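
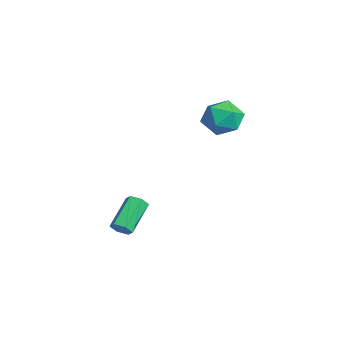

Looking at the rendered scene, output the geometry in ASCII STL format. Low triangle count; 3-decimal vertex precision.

solid 
facet normal -0.357 0.897 -0.262
outer loop
vertex -3.309 3.301 2.239
vertex -4.111 3.253 3.17
vertex -2.998 3.747 3.342
endloop
endfacet
facet normal 0.332 0.838 -0.433
outer loop
vertex -3.309 3.301 2.239
vertex -2.998 3.747 3.342
vertex -2.186 3.09 2.693
endloop
endfacet
facet normal 0.405 0.279 -0.871
outer loop
vertex -3.309 3.301 2.239
vertex -2.186 3.09 2.693
vertex -2.797 2.189 2.12
endloop
endfacet
facet normal -0.241 -0.007 -0.970
outer loop
vertex -3.309 3.301 2.239
vertex -2.797 2.189 2.12
vertex -3.987 2.29 2.415
endloop
endfacet
facet normal -0.712 0.374 -0.594
outer loop
vertex -3.309 3.301 2.239
vertex -3.987 2.29 2.415
vertex -4.111 3.253 3.17
endloop
endfacet
facet normal 0.697 0.698 0.165
outer loop
vertex -2.186 3.09 2.693
vertex -2.998 3.747 3.342
vertex -2.293 2.91 3.905
endloop
endfacet
facet normal -0.420 0.792 0.442
outer loop
vertex -2.998 3.747 3.342
vertex -4.111 3.253 3.17
vertex -3.483 3.011 4.2
endloop
endfacet
facet normal -0.994 -0.053 -0.096
outer loop
vertex -4.111 3.253 3.17
vertex -3.987 2.29 2.415
vertex -4.094 2.11 3.627
endloop
endfacet
facet normal -0.232 -0.670 -0.706
outer loop
vertex -3.987 2.29 2.415
vertex -2.797 2.189 2.12
vertex -3.282 1.453 2.978
endloop
endfacet
facet normal 0.813 -0.205 -0.544
outer loop
vertex -2.797 2.189 2.12
vertex -2.186 3.09 2.693
vertex -2.169 1.947 3.15
endloop
endfacet
facet normal 0.241 0.007 0.970
outer loop
vertex -2.971 1.899 4.081
vertex -2.293 2.91 3.905
vertex -3.483 3.011 4.2
endloop
endfacet
facet normal -0.405 -0.279 0.871
outer loop
vertex -2.971 1.899 4.081
vertex -3.483 3.011 4.2
vertex -4.094 2.11 3.627
endloop
endfacet
facet normal -0.332 -0.838 0.433
outer loop
vertex -2.971 1.899 4.081
vertex -4.094 2.11 3.627
vertex -3.282 1.453 2.978
endloop
endfacet
facet normal 0.357 -0.897 0.262
outer loop
vertex -2.971 1.899 4.081
vertex -3.282 1.453 2.978
vertex -2.169 1.947 3.15
endloop
endfacet
facet normal 0.712 -0.374 0.594
outer loop
vertex -2.971 1.899 4.081
vertex -2.169 1.947 3.15
vertex -2.293 2.91 3.905
endloop
endfacet
facet normal 0.232 0.670 0.706
outer loop
vertex -3.483 3.011 4.2
vertex -2.293 2.91 3.905
vertex -2.998 3.747 3.342
endloop
endfacet
facet normal -0.813 0.205 0.544
outer loop
vertex -4.094 2.11 3.627
vertex -3.483 3.011 4.2
vertex -4.111 3.253 3.17
endloop
endfacet
facet normal -0.697 -0.698 -0.165
outer loop
vertex -3.282 1.453 2.978
vertex -4.094 2.11 3.627
vertex -3.987 2.29 2.415
endloop
endfacet
facet normal 0.420 -0.792 -0.442
outer loop
vertex -2.169 1.947 3.15
vertex -3.282 1.453 2.978
vertex -2.797 2.189 2.12
endloop
endfacet
facet normal 0.994 0.053 0.096
outer loop
vertex -2.293 2.91 3.905
vertex -2.169 1.947 3.15
vertex -2.186 3.09 2.693
endloop
endfacet
facet normal 0.605 -0.569 -0.557
outer loop
vertex -2.12 -2.446 -3.966
vertex -2.519 -2.953 -3.881
vertex -2.606 -2.552 -4.385
endloop
endfacet
facet normal 0.276 0.806 -0.524
outer loop
vertex -2.12 -2.446 -3.966
vertex -2.606 -2.552 -4.385
vertex -3.403 -1.24 -2.784
endloop
endfacet
facet normal 0.276 0.806 -0.524
outer loop
vertex -3.403 -1.24 -2.784
vertex -2.606 -2.552 -4.385
vertex -3.889 -1.346 -3.203
endloop
endfacet
facet normal -0.605 0.568 0.558
outer loop
vertex -3.403 -1.24 -2.784
vertex -3.889 -1.346 -3.203
vertex -3.801 -1.747 -2.699
endloop
endfacet
facet normal 0.605 -0.569 -0.557
outer loop
vertex -2.606 -2.552 -4.385
vertex -2.519 -2.953 -3.881
vertex -3.004 -3.059 -4.3
endloop
endfacet
facet normal -0.509 0.262 -0.820
outer loop
vertex -2.606 -2.552 -4.385
vertex -3.004 -3.059 -4.3
vertex -3.889 -1.346 -3.203
endloop
endfacet
facet normal -0.508 0.263 -0.820
outer loop
vertex -3.889 -1.346 -3.203
vertex -3.004 -3.059 -4.3
vertex -4.287 -1.853 -3.119
endloop
endfacet
facet normal -0.606 0.568 0.558
outer loop
vertex -3.889 -1.346 -3.203
vertex -4.287 -1.853 -3.119
vertex -3.801 -1.747 -2.699
endloop
endfacet
facet normal 0.605 -0.569 -0.557
outer loop
vertex -3.004 -3.059 -4.3
vertex -2.519 -2.953 -3.881
vertex -2.917 -3.46 -3.796
endloop
endfacet
facet normal -0.785 -0.544 -0.297
outer loop
vertex -3.004 -3.059 -4.3
vertex -2.917 -3.46 -3.796
vertex -4.287 -1.853 -3.119
endloop
endfacet
facet normal -0.785 -0.544 -0.297
outer loop
vertex -4.287 -1.853 -3.119
vertex -2.917 -3.46 -3.796
vertex -4.2 -2.254 -2.614
endloop
endfacet
facet normal -0.605 0.569 0.556
outer loop
vertex -4.287 -1.853 -3.119
vertex -4.2 -2.254 -2.614
vertex -3.801 -1.747 -2.699
endloop
endfacet
facet normal 0.605 -0.568 -0.558
outer loop
vertex -2.917 -3.46 -3.796
vertex -2.519 -2.953 -3.881
vertex -2.431 -3.354 -3.377
endloop
endfacet
facet normal -0.276 -0.806 0.524
outer loop
vertex -2.917 -3.46 -3.796
vertex -2.431 -3.354 -3.377
vertex -4.2 -2.254 -2.614
endloop
endfacet
facet normal -0.276 -0.806 0.524
outer loop
vertex -4.2 -2.254 -2.614
vertex -2.431 -3.354 -3.377
vertex -3.714 -2.148 -2.195
endloop
endfacet
facet normal -0.605 0.569 0.557
outer loop
vertex -4.2 -2.254 -2.614
vertex -3.714 -2.148 -2.195
vertex -3.801 -1.747 -2.699
endloop
endfacet
facet normal 0.606 -0.568 -0.558
outer loop
vertex -2.431 -3.354 -3.377
vertex -2.519 -2.953 -3.881
vertex -2.033 -2.847 -3.461
endloop
endfacet
facet normal 0.508 -0.263 0.820
outer loop
vertex -2.431 -3.354 -3.377
vertex -2.033 -2.847 -3.461
vertex -3.714 -2.148 -2.195
endloop
endfacet
facet normal 0.509 -0.262 0.820
outer loop
vertex -3.714 -2.148 -2.195
vertex -2.033 -2.847 -3.461
vertex -3.316 -1.641 -2.28
endloop
endfacet
facet normal -0.605 0.569 0.557
outer loop
vertex -3.714 -2.148 -2.195
vertex -3.316 -1.641 -2.28
vertex -3.801 -1.747 -2.699
endloop
endfacet
facet normal 0.605 -0.569 -0.556
outer loop
vertex -2.033 -2.847 -3.461
vertex -2.519 -2.953 -3.881
vertex -2.12 -2.446 -3.966
endloop
endfacet
facet normal 0.785 0.544 0.297
outer loop
vertex -2.033 -2.847 -3.461
vertex -2.12 -2.446 -3.966
vertex -3.316 -1.641 -2.28
endloop
endfacet
facet normal 0.785 0.544 0.297
outer loop
vertex -3.316 -1.641 -2.28
vertex -2.12 -2.446 -3.966
vertex -3.403 -1.24 -2.784
endloop
endfacet
facet normal -0.605 0.569 0.557
outer loop
vertex -3.316 -1.641 -2.28
vertex -3.403 -1.24 -2.784
vertex -3.801 -1.747 -2.699
endloop
endfacet

endsolid


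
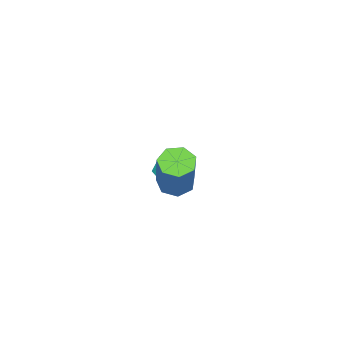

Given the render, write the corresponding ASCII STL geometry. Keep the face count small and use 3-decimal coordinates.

solid 
facet normal -0.296 -0.542 -0.786
outer loop
vertex -3.544 0.072 -4.847
vertex -4.206 -0.025 -4.531
vertex -4.089 0.555 -4.975
endloop
endfacet
facet normal 0.671 0.676 -0.306
outer loop
vertex -3.544 0.072 -4.847
vertex -4.089 0.555 -4.975
vertex -3.654 0.985 -3.069
endloop
endfacet
facet normal -0.297 -0.542 -0.786
outer loop
vertex -4.089 0.555 -4.975
vertex -4.206 -0.025 -4.531
vertex -4.751 0.459 -4.659
endloop
endfacet
facet normal -0.219 0.961 -0.167
outer loop
vertex -4.089 0.555 -4.975
vertex -4.751 0.459 -4.659
vertex -3.654 0.985 -3.069
endloop
endfacet
facet normal -0.297 -0.543 -0.786
outer loop
vertex -4.751 0.459 -4.659
vertex -4.206 -0.025 -4.531
vertex -4.868 -0.121 -4.214
endloop
endfacet
facet normal -0.794 0.463 0.395
outer loop
vertex -4.751 0.459 -4.659
vertex -4.868 -0.121 -4.214
vertex -3.654 0.985 -3.069
endloop
endfacet
facet normal -0.297 -0.543 -0.785
outer loop
vertex -4.868 -0.121 -4.214
vertex -4.206 -0.025 -4.531
vertex -4.322 -0.605 -4.086
endloop
endfacet
facet normal -0.477 -0.322 0.817
outer loop
vertex -4.868 -0.121 -4.214
vertex -4.322 -0.605 -4.086
vertex -3.654 0.985 -3.069
endloop
endfacet
facet normal -0.296 -0.543 -0.785
outer loop
vertex -4.322 -0.605 -4.086
vertex -4.206 -0.025 -4.531
vertex -3.66 -0.508 -4.403
endloop
endfacet
facet normal 0.414 -0.608 0.678
outer loop
vertex -4.322 -0.605 -4.086
vertex -3.66 -0.508 -4.403
vertex -3.654 0.985 -3.069
endloop
endfacet
facet normal -0.296 -0.543 -0.786
outer loop
vertex -3.66 -0.508 -4.403
vertex -4.206 -0.025 -4.531
vertex -3.544 0.072 -4.847
endloop
endfacet
facet normal 0.987 -0.108 0.117
outer loop
vertex -3.66 -0.508 -4.403
vertex -3.544 0.072 -4.847
vertex -3.654 0.985 -3.069
endloop
endfacet
facet normal -0.473 -0.305 -0.826
outer loop
vertex -0.755 2.215 -2.883
vertex -1.143 1.904 -2.546
vertex -1.182 2.473 -2.734
endloop
endfacet
facet normal 0.322 0.813 -0.485
outer loop
vertex -0.755 2.215 -2.883
vertex -1.182 2.473 -2.734
vertex 0.191 2.826 -1.231
endloop
endfacet
facet normal 0.322 0.813 -0.485
outer loop
vertex 0.191 2.826 -1.231
vertex -1.182 2.473 -2.734
vertex -0.236 3.084 -1.082
endloop
endfacet
facet normal 0.473 0.306 0.826
outer loop
vertex 0.191 2.826 -1.231
vertex -0.236 3.084 -1.082
vertex -0.197 2.516 -0.894
endloop
endfacet
facet normal -0.472 -0.306 -0.827
outer loop
vertex -1.182 2.473 -2.734
vertex -1.143 1.904 -2.546
vertex -1.58 2.303 -2.444
endloop
endfacet
facet normal -0.440 0.895 -0.079
outer loop
vertex -1.182 2.473 -2.734
vertex -1.58 2.303 -2.444
vertex -0.236 3.084 -1.082
endloop
endfacet
facet normal -0.440 0.894 -0.078
outer loop
vertex -0.236 3.084 -1.082
vertex -1.58 2.303 -2.444
vertex -0.633 2.914 -0.791
endloop
endfacet
facet normal 0.474 0.306 0.826
outer loop
vertex -0.236 3.084 -1.082
vertex -0.633 2.914 -0.791
vertex -0.197 2.516 -0.894
endloop
endfacet
facet normal -0.472 -0.306 -0.826
outer loop
vertex -1.58 2.303 -2.444
vertex -1.143 1.904 -2.546
vertex -1.648 1.833 -2.231
endloop
endfacet
facet normal -0.871 0.302 0.388
outer loop
vertex -1.58 2.303 -2.444
vertex -1.648 1.833 -2.231
vertex -0.633 2.914 -0.791
endloop
endfacet
facet normal -0.871 0.303 0.387
outer loop
vertex -0.633 2.914 -0.791
vertex -1.648 1.833 -2.231
vertex -0.702 2.444 -0.578
endloop
endfacet
facet normal 0.474 0.305 0.826
outer loop
vertex -0.633 2.914 -0.791
vertex -0.702 2.444 -0.578
vertex -0.197 2.516 -0.894
endloop
endfacet
facet normal -0.472 -0.307 -0.826
outer loop
vertex -1.648 1.833 -2.231
vertex -1.143 1.904 -2.546
vertex -1.336 1.417 -2.255
endloop
endfacet
facet normal -0.646 -0.517 0.561
outer loop
vertex -1.648 1.833 -2.231
vertex -1.336 1.417 -2.255
vertex -0.702 2.444 -0.578
endloop
endfacet
facet normal -0.646 -0.518 0.561
outer loop
vertex -0.702 2.444 -0.578
vertex -1.336 1.417 -2.255
vertex -0.39 2.028 -0.603
endloop
endfacet
facet normal 0.473 0.305 0.826
outer loop
vertex -0.702 2.444 -0.578
vertex -0.39 2.028 -0.603
vertex -0.197 2.516 -0.894
endloop
endfacet
facet normal -0.474 -0.306 -0.826
outer loop
vertex -1.336 1.417 -2.255
vertex -1.143 1.904 -2.546
vertex -0.879 1.368 -2.499
endloop
endfacet
facet normal 0.065 -0.948 0.313
outer loop
vertex -1.336 1.417 -2.255
vertex -0.879 1.368 -2.499
vertex -0.39 2.028 -0.603
endloop
endfacet
facet normal 0.065 -0.948 0.313
outer loop
vertex -0.39 2.028 -0.603
vertex -0.879 1.368 -2.499
vertex 0.067 1.979 -0.846
endloop
endfacet
facet normal 0.472 0.306 0.827
outer loop
vertex -0.39 2.028 -0.603
vertex 0.067 1.979 -0.846
vertex -0.197 2.516 -0.894
endloop
endfacet
facet normal -0.472 -0.305 -0.827
outer loop
vertex -0.879 1.368 -2.499
vertex -1.143 1.904 -2.546
vertex -0.62 1.723 -2.778
endloop
endfacet
facet normal 0.727 -0.665 -0.171
outer loop
vertex -0.879 1.368 -2.499
vertex -0.62 1.723 -2.778
vertex 0.067 1.979 -0.846
endloop
endfacet
facet normal 0.727 -0.665 -0.170
outer loop
vertex 0.067 1.979 -0.846
vertex -0.62 1.723 -2.778
vertex 0.326 2.334 -1.126
endloop
endfacet
facet normal 0.473 0.306 0.826
outer loop
vertex 0.067 1.979 -0.846
vertex 0.326 2.334 -1.126
vertex -0.197 2.516 -0.894
endloop
endfacet
facet normal -0.473 -0.306 -0.826
outer loop
vertex -0.62 1.723 -2.778
vertex -1.143 1.904 -2.546
vertex -0.755 2.215 -2.883
endloop
endfacet
facet normal 0.842 0.119 -0.526
outer loop
vertex -0.62 1.723 -2.778
vertex -0.755 2.215 -2.883
vertex 0.326 2.334 -1.126
endloop
endfacet
facet normal 0.842 0.119 -0.526
outer loop
vertex 0.326 2.334 -1.126
vertex -0.755 2.215 -2.883
vertex 0.191 2.826 -1.231
endloop
endfacet
facet normal 0.473 0.306 0.826
outer loop
vertex 0.326 2.334 -1.126
vertex 0.191 2.826 -1.231
vertex -0.197 2.516 -0.894
endloop
endfacet

endsolid


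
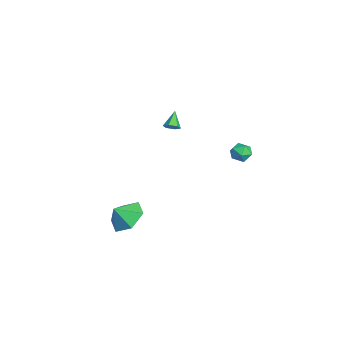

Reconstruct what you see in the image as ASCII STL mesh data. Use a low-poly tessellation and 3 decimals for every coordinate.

solid 
facet normal -0.352 0.430 0.831
outer loop
vertex 1.094 4.389 0.11
vertex 0.919 3.784 0.349
vertex 1.53 4.033 0.479
endloop
endfacet
facet normal 0.188 0.808 0.558
outer loop
vertex 1.094 4.389 0.11
vertex 1.53 4.033 0.479
vertex 1.742 4.362 -0.069
endloop
endfacet
facet normal 0.011 0.994 -0.109
outer loop
vertex 1.094 4.389 0.11
vertex 1.742 4.362 -0.069
vertex 1.261 4.316 -0.537
endloop
endfacet
facet normal -0.638 0.729 -0.247
outer loop
vertex 1.094 4.389 0.11
vertex 1.261 4.316 -0.537
vertex 0.753 3.959 -0.279
endloop
endfacet
facet normal -0.862 0.381 0.334
outer loop
vertex 1.094 4.389 0.11
vertex 0.753 3.959 -0.279
vertex 0.919 3.784 0.349
endloop
endfacet
facet normal 0.760 0.384 0.524
outer loop
vertex 1.742 4.362 -0.069
vertex 1.53 4.033 0.479
vertex 1.967 3.741 0.059
endloop
endfacet
facet normal -0.112 -0.229 0.967
outer loop
vertex 1.53 4.033 0.479
vertex 0.919 3.784 0.349
vertex 1.459 3.384 0.317
endloop
endfacet
facet normal -0.938 -0.306 0.163
outer loop
vertex 0.919 3.784 0.349
vertex 0.753 3.959 -0.279
vertex 0.978 3.338 -0.151
endloop
endfacet
facet normal -0.575 0.257 -0.777
outer loop
vertex 0.753 3.959 -0.279
vertex 1.261 4.316 -0.537
vertex 1.19 3.667 -0.699
endloop
endfacet
facet normal 0.474 0.684 -0.554
outer loop
vertex 1.261 4.316 -0.537
vertex 1.742 4.362 -0.069
vertex 1.801 3.916 -0.569
endloop
endfacet
facet normal 0.638 -0.729 0.247
outer loop
vertex 1.626 3.311 -0.33
vertex 1.967 3.741 0.059
vertex 1.459 3.384 0.317
endloop
endfacet
facet normal -0.011 -0.994 0.109
outer loop
vertex 1.626 3.311 -0.33
vertex 1.459 3.384 0.317
vertex 0.978 3.338 -0.151
endloop
endfacet
facet normal -0.188 -0.808 -0.558
outer loop
vertex 1.626 3.311 -0.33
vertex 0.978 3.338 -0.151
vertex 1.19 3.667 -0.699
endloop
endfacet
facet normal 0.352 -0.430 -0.831
outer loop
vertex 1.626 3.311 -0.33
vertex 1.19 3.667 -0.699
vertex 1.801 3.916 -0.569
endloop
endfacet
facet normal 0.862 -0.381 -0.334
outer loop
vertex 1.626 3.311 -0.33
vertex 1.801 3.916 -0.569
vertex 1.967 3.741 0.059
endloop
endfacet
facet normal 0.575 -0.257 0.777
outer loop
vertex 1.459 3.384 0.317
vertex 1.967 3.741 0.059
vertex 1.53 4.033 0.479
endloop
endfacet
facet normal -0.474 -0.684 0.554
outer loop
vertex 0.978 3.338 -0.151
vertex 1.459 3.384 0.317
vertex 0.919 3.784 0.349
endloop
endfacet
facet normal -0.760 -0.384 -0.524
outer loop
vertex 1.19 3.667 -0.699
vertex 0.978 3.338 -0.151
vertex 0.753 3.959 -0.279
endloop
endfacet
facet normal 0.112 0.229 -0.967
outer loop
vertex 1.801 3.916 -0.569
vertex 1.19 3.667 -0.699
vertex 1.261 4.316 -0.537
endloop
endfacet
facet normal 0.938 0.306 -0.163
outer loop
vertex 1.967 3.741 0.059
vertex 1.801 3.916 -0.569
vertex 1.742 4.362 -0.069
endloop
endfacet
facet normal 0.675 -0.260 -0.690
outer loop
vertex -3.024 0.693 -0.353
vertex -3.302 0.911 -0.707
vertex -2.953 1.175 -0.465
endloop
endfacet
facet normal 0.440 0.141 0.887
outer loop
vertex -3.024 0.693 -0.353
vertex -2.953 1.175 -0.465
vertex -4.078 1.209 0.087
endloop
endfacet
facet normal 0.675 -0.260 -0.690
outer loop
vertex -2.953 1.175 -0.465
vertex -3.302 0.911 -0.707
vertex -3.231 1.393 -0.819
endloop
endfacet
facet normal 0.215 0.898 0.384
outer loop
vertex -2.953 1.175 -0.465
vertex -3.231 1.393 -0.819
vertex -4.078 1.209 0.087
endloop
endfacet
facet normal 0.675 -0.260 -0.690
outer loop
vertex -3.231 1.393 -0.819
vertex -3.302 0.911 -0.707
vertex -3.58 1.129 -1.061
endloop
endfacet
facet normal -0.462 0.848 -0.259
outer loop
vertex -3.231 1.393 -0.819
vertex -3.58 1.129 -1.061
vertex -4.078 1.209 0.087
endloop
endfacet
facet normal 0.675 -0.260 -0.690
outer loop
vertex -3.58 1.129 -1.061
vertex -3.302 0.911 -0.707
vertex -3.651 0.647 -0.949
endloop
endfacet
facet normal -0.916 0.042 -0.400
outer loop
vertex -3.58 1.129 -1.061
vertex -3.651 0.647 -0.949
vertex -4.078 1.209 0.087
endloop
endfacet
facet normal 0.675 -0.260 -0.690
outer loop
vertex -3.651 0.647 -0.949
vertex -3.302 0.911 -0.707
vertex -3.373 0.429 -0.595
endloop
endfacet
facet normal -0.692 -0.715 0.103
outer loop
vertex -3.651 0.647 -0.949
vertex -3.373 0.429 -0.595
vertex -4.078 1.209 0.087
endloop
endfacet
facet normal 0.675 -0.260 -0.690
outer loop
vertex -3.373 0.429 -0.595
vertex -3.302 0.911 -0.707
vertex -3.024 0.693 -0.353
endloop
endfacet
facet normal -0.014 -0.665 0.746
outer loop
vertex -3.373 0.429 -0.595
vertex -3.024 0.693 -0.353
vertex -4.078 1.209 0.087
endloop
endfacet
facet normal -0.132 0.659 -0.741
outer loop
vertex 4.239 -3.164 -3.565
vertex 3.699 -2.498 -2.876
vertex 4.789 -2.406 -2.989
endloop
endfacet
facet normal 0.727 -0.663 0.178
outer loop
vertex 4.239 -3.164 -3.565
vertex 4.789 -2.406 -2.989
vertex 3.841 -3.202 -2.084
endloop
endfacet
facet normal -0.132 0.658 -0.741
outer loop
vertex 4.789 -2.406 -2.989
vertex 3.699 -2.498 -2.876
vertex 4.25 -1.739 -2.3
endloop
endfacet
facet normal 0.731 -0.105 0.674
outer loop
vertex 4.789 -2.406 -2.989
vertex 4.25 -1.739 -2.3
vertex 3.841 -3.202 -2.084
endloop
endfacet
facet normal -0.132 0.658 -0.741
outer loop
vertex 4.25 -1.739 -2.3
vertex 3.699 -2.498 -2.876
vertex 3.159 -1.831 -2.187
endloop
endfacet
facet normal 0.092 0.120 0.988
outer loop
vertex 4.25 -1.739 -2.3
vertex 3.159 -1.831 -2.187
vertex 3.841 -3.202 -2.084
endloop
endfacet
facet normal -0.132 0.658 -0.741
outer loop
vertex 3.159 -1.831 -2.187
vertex 3.699 -2.498 -2.876
vertex 2.609 -2.59 -2.763
endloop
endfacet
facet normal -0.551 -0.213 0.807
outer loop
vertex 3.159 -1.831 -2.187
vertex 2.609 -2.59 -2.763
vertex 3.841 -3.202 -2.084
endloop
endfacet
facet normal -0.132 0.659 -0.741
outer loop
vertex 2.609 -2.59 -2.763
vertex 3.699 -2.498 -2.876
vertex 3.149 -3.256 -3.452
endloop
endfacet
facet normal -0.555 -0.772 0.311
outer loop
vertex 2.609 -2.59 -2.763
vertex 3.149 -3.256 -3.452
vertex 3.841 -3.202 -2.084
endloop
endfacet
facet normal -0.132 0.659 -0.741
outer loop
vertex 3.149 -3.256 -3.452
vertex 3.699 -2.498 -2.876
vertex 4.239 -3.164 -3.565
endloop
endfacet
facet normal 0.084 -0.996 -0.003
outer loop
vertex 3.149 -3.256 -3.452
vertex 4.239 -3.164 -3.565
vertex 3.841 -3.202 -2.084
endloop
endfacet

endsolid


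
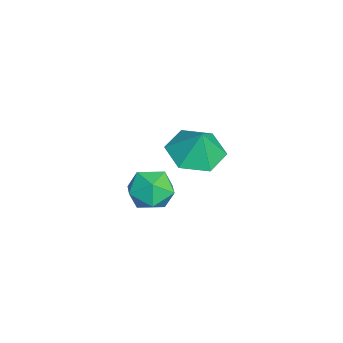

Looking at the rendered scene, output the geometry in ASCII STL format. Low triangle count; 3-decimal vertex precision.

solid 
facet normal 0.314 0.612 0.725
outer loop
vertex -0.653 -0.121 -0.113
vertex -1.276 -0.39 0.384
vertex -0.531 -0.782 0.392
endloop
endfacet
facet normal 0.860 0.400 0.316
outer loop
vertex -0.653 -0.121 -0.113
vertex -0.531 -0.782 0.392
vertex -0.236 -0.794 -0.395
endloop
endfacet
facet normal 0.721 0.595 -0.355
outer loop
vertex -0.653 -0.121 -0.113
vertex -0.236 -0.794 -0.395
vertex -0.797 -0.41 -0.89
endloop
endfacet
facet normal 0.090 0.928 -0.362
outer loop
vertex -0.653 -0.121 -0.113
vertex -0.797 -0.41 -0.89
vertex -1.44 -0.16 -0.408
endloop
endfacet
facet normal -0.161 0.938 0.306
outer loop
vertex -0.653 -0.121 -0.113
vertex -1.44 -0.16 -0.408
vertex -1.276 -0.39 0.384
endloop
endfacet
facet normal 0.888 -0.312 0.338
outer loop
vertex -0.236 -0.794 -0.395
vertex -0.531 -0.782 0.392
vertex -0.6 -1.48 -0.072
endloop
endfacet
facet normal 0.006 0.031 0.999
outer loop
vertex -0.531 -0.782 0.392
vertex -1.276 -0.39 0.384
vertex -1.243 -1.23 0.41
endloop
endfacet
facet normal -0.766 0.557 0.320
outer loop
vertex -1.276 -0.39 0.384
vertex -1.44 -0.16 -0.408
vertex -1.804 -0.846 -0.085
endloop
endfacet
facet normal -0.360 0.541 -0.760
outer loop
vertex -1.44 -0.16 -0.408
vertex -0.797 -0.41 -0.89
vertex -1.509 -0.858 -0.872
endloop
endfacet
facet normal 0.663 0.003 -0.749
outer loop
vertex -0.797 -0.41 -0.89
vertex -0.236 -0.794 -0.395
vertex -0.764 -1.25 -0.864
endloop
endfacet
facet normal -0.090 -0.928 0.362
outer loop
vertex -1.387 -1.519 -0.367
vertex -0.6 -1.48 -0.072
vertex -1.243 -1.23 0.41
endloop
endfacet
facet normal -0.721 -0.595 0.355
outer loop
vertex -1.387 -1.519 -0.367
vertex -1.243 -1.23 0.41
vertex -1.804 -0.846 -0.085
endloop
endfacet
facet normal -0.860 -0.400 -0.316
outer loop
vertex -1.387 -1.519 -0.367
vertex -1.804 -0.846 -0.085
vertex -1.509 -0.858 -0.872
endloop
endfacet
facet normal -0.314 -0.612 -0.725
outer loop
vertex -1.387 -1.519 -0.367
vertex -1.509 -0.858 -0.872
vertex -0.764 -1.25 -0.864
endloop
endfacet
facet normal 0.161 -0.938 -0.306
outer loop
vertex -1.387 -1.519 -0.367
vertex -0.764 -1.25 -0.864
vertex -0.6 -1.48 -0.072
endloop
endfacet
facet normal 0.360 -0.541 0.760
outer loop
vertex -1.243 -1.23 0.41
vertex -0.6 -1.48 -0.072
vertex -0.531 -0.782 0.392
endloop
endfacet
facet normal -0.663 -0.003 0.749
outer loop
vertex -1.804 -0.846 -0.085
vertex -1.243 -1.23 0.41
vertex -1.276 -0.39 0.384
endloop
endfacet
facet normal -0.888 0.312 -0.338
outer loop
vertex -1.509 -0.858 -0.872
vertex -1.804 -0.846 -0.085
vertex -1.44 -0.16 -0.408
endloop
endfacet
facet normal -0.006 -0.031 -0.999
outer loop
vertex -0.764 -1.25 -0.864
vertex -1.509 -0.858 -0.872
vertex -0.797 -0.41 -0.89
endloop
endfacet
facet normal 0.766 -0.557 -0.320
outer loop
vertex -0.6 -1.48 -0.072
vertex -0.764 -1.25 -0.864
vertex -0.236 -0.794 -0.395
endloop
endfacet
facet normal -0.316 -0.152 -0.937
outer loop
vertex 1.669 0.814 2.739
vertex 0.907 0.432 3.058
vertex 0.936 1.329 2.903
endloop
endfacet
facet normal 0.591 0.736 0.330
outer loop
vertex 1.669 0.814 2.739
vertex 0.936 1.329 2.903
vertex 1.233 0.588 4.022
endloop
endfacet
facet normal -0.316 -0.152 -0.936
outer loop
vertex 0.936 1.329 2.903
vertex 0.907 0.432 3.058
vertex 0.175 0.946 3.222
endloop
endfacet
facet normal -0.163 0.802 0.574
outer loop
vertex 0.936 1.329 2.903
vertex 0.175 0.946 3.222
vertex 1.233 0.588 4.022
endloop
endfacet
facet normal -0.316 -0.151 -0.937
outer loop
vertex 0.175 0.946 3.222
vertex 0.907 0.432 3.058
vertex 0.145 0.05 3.377
endloop
endfacet
facet normal -0.561 0.159 0.813
outer loop
vertex 0.175 0.946 3.222
vertex 0.145 0.05 3.377
vertex 1.233 0.588 4.022
endloop
endfacet
facet normal -0.317 -0.151 -0.937
outer loop
vertex 0.145 0.05 3.377
vertex 0.907 0.432 3.058
vertex 0.878 -0.464 3.212
endloop
endfacet
facet normal -0.206 -0.553 0.808
outer loop
vertex 0.145 0.05 3.377
vertex 0.878 -0.464 3.212
vertex 1.233 0.588 4.022
endloop
endfacet
facet normal -0.317 -0.151 -0.937
outer loop
vertex 0.878 -0.464 3.212
vertex 0.907 0.432 3.058
vertex 1.64 -0.082 2.893
endloop
endfacet
facet normal 0.546 -0.619 0.564
outer loop
vertex 0.878 -0.464 3.212
vertex 1.64 -0.082 2.893
vertex 1.233 0.588 4.022
endloop
endfacet
facet normal -0.317 -0.151 -0.937
outer loop
vertex 1.64 -0.082 2.893
vertex 0.907 0.432 3.058
vertex 1.669 0.814 2.739
endloop
endfacet
facet normal 0.945 0.025 0.326
outer loop
vertex 1.64 -0.082 2.893
vertex 1.669 0.814 2.739
vertex 1.233 0.588 4.022
endloop
endfacet

endsolid


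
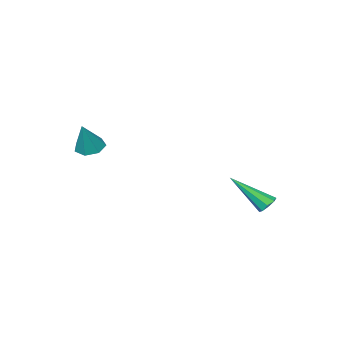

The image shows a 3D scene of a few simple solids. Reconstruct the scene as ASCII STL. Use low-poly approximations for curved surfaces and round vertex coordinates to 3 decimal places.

solid 
facet normal -0.410 -0.199 -0.890
outer loop
vertex 3.235 -1.902 1.376
vertex 2.716 -2.233 1.689
vertex 2.761 -1.565 1.519
endloop
endfacet
facet normal 0.574 0.818 -0.025
outer loop
vertex 3.235 -1.902 1.376
vertex 2.761 -1.565 1.519
vertex 3.344 -1.927 3.051
endloop
endfacet
facet normal -0.410 -0.199 -0.890
outer loop
vertex 2.761 -1.565 1.519
vertex 2.716 -2.233 1.689
vertex 2.253 -1.731 1.79
endloop
endfacet
facet normal -0.158 0.946 0.284
outer loop
vertex 2.761 -1.565 1.519
vertex 2.253 -1.731 1.79
vertex 3.344 -1.927 3.051
endloop
endfacet
facet normal -0.410 -0.199 -0.890
outer loop
vertex 2.253 -1.731 1.79
vertex 2.716 -2.233 1.689
vertex 2.094 -2.274 1.985
endloop
endfacet
facet normal -0.654 0.418 0.631
outer loop
vertex 2.253 -1.731 1.79
vertex 2.094 -2.274 1.985
vertex 3.344 -1.927 3.051
endloop
endfacet
facet normal -0.410 -0.200 -0.890
outer loop
vertex 2.094 -2.274 1.985
vertex 2.716 -2.233 1.689
vertex 2.404 -2.786 1.957
endloop
endfacet
facet normal -0.542 -0.369 0.755
outer loop
vertex 2.094 -2.274 1.985
vertex 2.404 -2.786 1.957
vertex 3.344 -1.927 3.051
endloop
endfacet
facet normal -0.410 -0.200 -0.890
outer loop
vertex 2.404 -2.786 1.957
vertex 2.716 -2.233 1.689
vertex 2.948 -2.881 1.728
endloop
endfacet
facet normal 0.094 -0.821 0.564
outer loop
vertex 2.404 -2.786 1.957
vertex 2.948 -2.881 1.728
vertex 3.344 -1.927 3.051
endloop
endfacet
facet normal -0.410 -0.200 -0.890
outer loop
vertex 2.948 -2.881 1.728
vertex 2.716 -2.233 1.689
vertex 3.318 -2.488 1.469
endloop
endfacet
facet normal 0.776 -0.599 0.200
outer loop
vertex 2.948 -2.881 1.728
vertex 3.318 -2.488 1.469
vertex 3.344 -1.927 3.051
endloop
endfacet
facet normal -0.410 -0.199 -0.890
outer loop
vertex 3.318 -2.488 1.469
vertex 2.716 -2.233 1.689
vertex 3.235 -1.902 1.376
endloop
endfacet
facet normal 0.990 0.130 -0.062
outer loop
vertex 3.318 -2.488 1.469
vertex 3.235 -1.902 1.376
vertex 3.344 -1.927 3.051
endloop
endfacet
facet normal -0.474 0.573 -0.668
outer loop
vertex -2.863 2.643 -1.669
vertex -3.176 2.245 -1.788
vertex -3.191 2.634 -1.444
endloop
endfacet
facet normal 0.404 0.676 0.616
outer loop
vertex -2.863 2.643 -1.669
vertex -3.191 2.634 -1.444
vertex -2.144 0.995 -0.332
endloop
endfacet
facet normal -0.473 0.573 -0.669
outer loop
vertex -3.191 2.634 -1.444
vertex -3.176 2.245 -1.788
vertex -3.511 2.398 -1.42
endloop
endfacet
facet normal -0.251 0.429 0.868
outer loop
vertex -3.191 2.634 -1.444
vertex -3.511 2.398 -1.42
vertex -2.144 0.995 -0.332
endloop
endfacet
facet normal -0.472 0.574 -0.669
outer loop
vertex -3.511 2.398 -1.42
vertex -3.176 2.245 -1.788
vertex -3.634 2.072 -1.613
endloop
endfacet
facet normal -0.704 -0.146 0.695
outer loop
vertex -3.511 2.398 -1.42
vertex -3.634 2.072 -1.613
vertex -2.144 0.995 -0.332
endloop
endfacet
facet normal -0.472 0.574 -0.668
outer loop
vertex -3.634 2.072 -1.613
vertex -3.176 2.245 -1.788
vertex -3.489 1.848 -1.908
endloop
endfacet
facet normal -0.681 -0.704 0.200
outer loop
vertex -3.634 2.072 -1.613
vertex -3.489 1.848 -1.908
vertex -2.144 0.995 -0.332
endloop
endfacet
facet normal -0.472 0.575 -0.668
outer loop
vertex -3.489 1.848 -1.908
vertex -3.176 2.245 -1.788
vertex -3.161 1.856 -2.133
endloop
endfacet
facet normal -0.202 -0.923 -0.327
outer loop
vertex -3.489 1.848 -1.908
vertex -3.161 1.856 -2.133
vertex -2.144 0.995 -0.332
endloop
endfacet
facet normal -0.474 0.574 -0.668
outer loop
vertex -3.161 1.856 -2.133
vertex -3.176 2.245 -1.788
vertex -2.842 2.093 -2.156
endloop
endfacet
facet normal 0.458 -0.673 -0.581
outer loop
vertex -3.161 1.856 -2.133
vertex -2.842 2.093 -2.156
vertex -2.144 0.995 -0.332
endloop
endfacet
facet normal -0.475 0.573 -0.668
outer loop
vertex -2.842 2.093 -2.156
vertex -3.176 2.245 -1.788
vertex -2.719 2.419 -1.964
endloop
endfacet
facet normal 0.907 -0.102 -0.408
outer loop
vertex -2.842 2.093 -2.156
vertex -2.719 2.419 -1.964
vertex -2.144 0.995 -0.332
endloop
endfacet
facet normal -0.475 0.573 -0.667
outer loop
vertex -2.719 2.419 -1.964
vertex -3.176 2.245 -1.788
vertex -2.863 2.643 -1.669
endloop
endfacet
facet normal 0.886 0.456 0.086
outer loop
vertex -2.719 2.419 -1.964
vertex -2.863 2.643 -1.669
vertex -2.144 0.995 -0.332
endloop
endfacet

endsolid


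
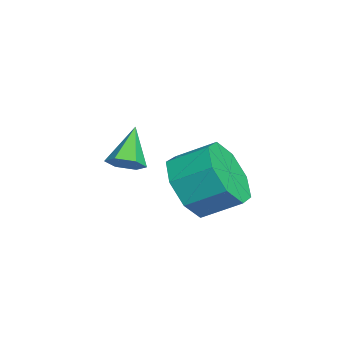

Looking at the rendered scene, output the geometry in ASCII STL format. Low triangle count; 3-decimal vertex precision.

solid 
facet normal 0.639 -0.195 -0.744
outer loop
vertex -2.8 0.209 -2.057
vertex -3.138 0.489 -2.421
vertex -2.727 0.768 -2.141
endloop
endfacet
facet normal 0.491 0.066 0.869
outer loop
vertex -2.8 0.209 -2.057
vertex -2.727 0.768 -2.141
vertex -4.002 0.751 -1.419
endloop
endfacet
facet normal 0.639 -0.195 -0.744
outer loop
vertex -2.727 0.768 -2.141
vertex -3.138 0.489 -2.421
vertex -3.065 1.048 -2.505
endloop
endfacet
facet normal 0.239 0.864 0.443
outer loop
vertex -2.727 0.768 -2.141
vertex -3.065 1.048 -2.505
vertex -4.002 0.751 -1.419
endloop
endfacet
facet normal 0.641 -0.195 -0.742
outer loop
vertex -3.065 1.048 -2.505
vertex -3.138 0.489 -2.421
vertex -3.475 0.769 -2.786
endloop
endfacet
facet normal -0.472 0.865 -0.170
outer loop
vertex -3.065 1.048 -2.505
vertex -3.475 0.769 -2.786
vertex -4.002 0.751 -1.419
endloop
endfacet
facet normal 0.641 -0.195 -0.742
outer loop
vertex -3.475 0.769 -2.786
vertex -3.138 0.489 -2.421
vertex -3.548 0.21 -2.702
endloop
endfacet
facet normal -0.931 0.068 -0.358
outer loop
vertex -3.475 0.769 -2.786
vertex -3.548 0.21 -2.702
vertex -4.002 0.751 -1.419
endloop
endfacet
facet normal 0.641 -0.193 -0.743
outer loop
vertex -3.548 0.21 -2.702
vertex -3.138 0.489 -2.421
vertex -3.21 -0.07 -2.338
endloop
endfacet
facet normal -0.679 -0.731 0.068
outer loop
vertex -3.548 0.21 -2.702
vertex -3.21 -0.07 -2.338
vertex -4.002 0.751 -1.419
endloop
endfacet
facet normal 0.641 -0.193 -0.743
outer loop
vertex -3.21 -0.07 -2.338
vertex -3.138 0.489 -2.421
vertex -2.8 0.209 -2.057
endloop
endfacet
facet normal 0.031 -0.732 0.681
outer loop
vertex -3.21 -0.07 -2.338
vertex -2.8 0.209 -2.057
vertex -4.002 0.751 -1.419
endloop
endfacet
facet normal -0.172 -0.853 -0.494
outer loop
vertex -0.293 2.371 -3.011
vertex -0.984 2.07 -2.251
vertex -1.059 2.616 -3.168
endloop
endfacet
facet normal 0.311 0.429 -0.848
outer loop
vertex -0.293 2.371 -3.011
vertex -1.059 2.616 -3.168
vertex -0.085 3.411 -2.408
endloop
endfacet
facet normal 0.312 0.428 -0.848
outer loop
vertex -0.085 3.411 -2.408
vertex -1.059 2.616 -3.168
vertex -0.85 3.656 -2.566
endloop
endfacet
facet normal 0.171 0.853 0.494
outer loop
vertex -0.085 3.411 -2.408
vertex -0.85 3.656 -2.566
vertex -0.776 3.11 -1.649
endloop
endfacet
facet normal -0.171 -0.853 -0.494
outer loop
vertex -1.059 2.616 -3.168
vertex -0.984 2.07 -2.251
vertex -1.78 2.541 -2.789
endloop
endfacet
facet normal -0.440 0.514 -0.736
outer loop
vertex -1.059 2.616 -3.168
vertex -1.78 2.541 -2.789
vertex -0.85 3.656 -2.566
endloop
endfacet
facet normal -0.441 0.515 -0.736
outer loop
vertex -0.85 3.656 -2.566
vertex -1.78 2.541 -2.789
vertex -1.572 3.581 -2.186
endloop
endfacet
facet normal 0.171 0.853 0.494
outer loop
vertex -0.85 3.656 -2.566
vertex -1.572 3.581 -2.186
vertex -0.776 3.11 -1.649
endloop
endfacet
facet normal -0.171 -0.853 -0.494
outer loop
vertex -1.78 2.541 -2.789
vertex -0.984 2.07 -2.251
vertex -2.036 2.19 -2.095
endloop
endfacet
facet normal -0.934 0.299 -0.193
outer loop
vertex -1.78 2.541 -2.789
vertex -2.036 2.19 -2.095
vertex -1.572 3.581 -2.186
endloop
endfacet
facet normal -0.935 0.299 -0.192
outer loop
vertex -1.572 3.581 -2.186
vertex -2.036 2.19 -2.095
vertex -1.827 3.23 -1.492
endloop
endfacet
facet normal 0.171 0.852 0.494
outer loop
vertex -1.572 3.581 -2.186
vertex -1.827 3.23 -1.492
vertex -0.776 3.11 -1.649
endloop
endfacet
facet normal -0.170 -0.853 -0.493
outer loop
vertex -2.036 2.19 -2.095
vertex -0.984 2.07 -2.251
vertex -1.675 1.769 -1.492
endloop
endfacet
facet normal -0.881 -0.092 0.464
outer loop
vertex -2.036 2.19 -2.095
vertex -1.675 1.769 -1.492
vertex -1.827 3.23 -1.492
endloop
endfacet
facet normal -0.882 -0.092 0.462
outer loop
vertex -1.827 3.23 -1.492
vertex -1.675 1.769 -1.492
vertex -1.467 2.809 -0.889
endloop
endfacet
facet normal 0.171 0.853 0.493
outer loop
vertex -1.827 3.23 -1.492
vertex -1.467 2.809 -0.889
vertex -0.776 3.11 -1.649
endloop
endfacet
facet normal -0.171 -0.853 -0.494
outer loop
vertex -1.675 1.769 -1.492
vertex -0.984 2.07 -2.251
vertex -0.91 1.524 -1.334
endloop
endfacet
facet normal -0.312 -0.429 0.848
outer loop
vertex -1.675 1.769 -1.492
vertex -0.91 1.524 -1.334
vertex -1.467 2.809 -0.889
endloop
endfacet
facet normal -0.311 -0.429 0.848
outer loop
vertex -1.467 2.809 -0.889
vertex -0.91 1.524 -1.334
vertex -0.701 2.564 -0.732
endloop
endfacet
facet normal 0.172 0.853 0.494
outer loop
vertex -1.467 2.809 -0.889
vertex -0.701 2.564 -0.732
vertex -0.776 3.11 -1.649
endloop
endfacet
facet normal -0.171 -0.853 -0.494
outer loop
vertex -0.91 1.524 -1.334
vertex -0.984 2.07 -2.251
vertex -0.188 1.599 -1.714
endloop
endfacet
facet normal 0.441 -0.514 0.736
outer loop
vertex -0.91 1.524 -1.334
vertex -0.188 1.599 -1.714
vertex -0.701 2.564 -0.732
endloop
endfacet
facet normal 0.440 -0.515 0.736
outer loop
vertex -0.701 2.564 -0.732
vertex -0.188 1.599 -1.714
vertex 0.02 2.639 -1.111
endloop
endfacet
facet normal 0.171 0.853 0.494
outer loop
vertex -0.701 2.564 -0.732
vertex 0.02 2.639 -1.111
vertex -0.776 3.11 -1.649
endloop
endfacet
facet normal -0.171 -0.852 -0.494
outer loop
vertex -0.188 1.599 -1.714
vertex -0.984 2.07 -2.251
vertex 0.067 1.95 -2.408
endloop
endfacet
facet normal 0.935 -0.299 0.192
outer loop
vertex -0.188 1.599 -1.714
vertex 0.067 1.95 -2.408
vertex 0.02 2.639 -1.111
endloop
endfacet
facet normal 0.934 -0.300 0.193
outer loop
vertex 0.02 2.639 -1.111
vertex 0.067 1.95 -2.408
vertex 0.276 2.99 -1.805
endloop
endfacet
facet normal 0.171 0.853 0.494
outer loop
vertex 0.02 2.639 -1.111
vertex 0.276 2.99 -1.805
vertex -0.776 3.11 -1.649
endloop
endfacet
facet normal -0.171 -0.853 -0.493
outer loop
vertex 0.067 1.95 -2.408
vertex -0.984 2.07 -2.251
vertex -0.293 2.371 -3.011
endloop
endfacet
facet normal 0.882 0.091 -0.463
outer loop
vertex 0.067 1.95 -2.408
vertex -0.293 2.371 -3.011
vertex 0.276 2.99 -1.805
endloop
endfacet
facet normal 0.881 0.092 -0.463
outer loop
vertex 0.276 2.99 -1.805
vertex -0.293 2.371 -3.011
vertex -0.085 3.411 -2.408
endloop
endfacet
facet normal 0.170 0.853 0.493
outer loop
vertex 0.276 2.99 -1.805
vertex -0.085 3.411 -2.408
vertex -0.776 3.11 -1.649
endloop
endfacet

endsolid


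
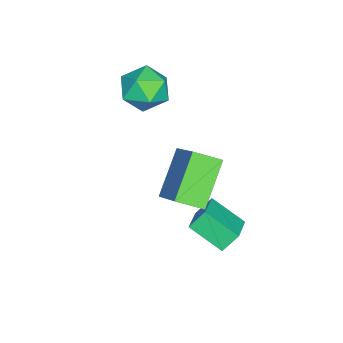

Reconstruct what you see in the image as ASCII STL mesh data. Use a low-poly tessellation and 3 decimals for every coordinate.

solid 
facet normal -0.046 0.204 0.978
outer loop
vertex -3.957 -1.005 2.556
vertex -4.456 -1.772 2.693
vertex -3.532 -1.805 2.743
endloop
endfacet
facet normal 0.557 0.458 0.693
outer loop
vertex -3.957 -1.005 2.556
vertex -3.532 -1.805 2.743
vertex -3.191 -1.24 2.095
endloop
endfacet
facet normal 0.381 0.909 0.169
outer loop
vertex -3.957 -1.005 2.556
vertex -3.191 -1.24 2.095
vertex -3.903 -0.858 1.644
endloop
endfacet
facet normal -0.331 0.934 0.131
outer loop
vertex -3.957 -1.005 2.556
vertex -3.903 -0.858 1.644
vertex -4.685 -1.187 2.014
endloop
endfacet
facet normal -0.594 0.499 0.631
outer loop
vertex -3.957 -1.005 2.556
vertex -4.685 -1.187 2.014
vertex -4.456 -1.772 2.693
endloop
endfacet
facet normal 0.911 -0.089 0.402
outer loop
vertex -3.191 -1.24 2.095
vertex -3.532 -1.805 2.743
vertex -3.215 -2.153 1.946
endloop
endfacet
facet normal -0.065 -0.500 0.863
outer loop
vertex -3.532 -1.805 2.743
vertex -4.456 -1.772 2.693
vertex -3.997 -2.482 2.316
endloop
endfacet
facet normal -0.953 -0.024 0.301
outer loop
vertex -4.456 -1.772 2.693
vertex -4.685 -1.187 2.014
vertex -4.709 -2.1 1.865
endloop
endfacet
facet normal -0.527 0.682 -0.507
outer loop
vertex -4.685 -1.187 2.014
vertex -3.903 -0.858 1.644
vertex -4.368 -1.535 1.217
endloop
endfacet
facet normal 0.626 0.641 -0.445
outer loop
vertex -3.903 -0.858 1.644
vertex -3.191 -1.24 2.095
vertex -3.444 -1.568 1.267
endloop
endfacet
facet normal 0.331 -0.934 -0.131
outer loop
vertex -3.943 -2.335 1.404
vertex -3.215 -2.153 1.946
vertex -3.997 -2.482 2.316
endloop
endfacet
facet normal -0.381 -0.909 -0.169
outer loop
vertex -3.943 -2.335 1.404
vertex -3.997 -2.482 2.316
vertex -4.709 -2.1 1.865
endloop
endfacet
facet normal -0.557 -0.458 -0.693
outer loop
vertex -3.943 -2.335 1.404
vertex -4.709 -2.1 1.865
vertex -4.368 -1.535 1.217
endloop
endfacet
facet normal 0.046 -0.204 -0.978
outer loop
vertex -3.943 -2.335 1.404
vertex -4.368 -1.535 1.217
vertex -3.444 -1.568 1.267
endloop
endfacet
facet normal 0.594 -0.499 -0.631
outer loop
vertex -3.943 -2.335 1.404
vertex -3.444 -1.568 1.267
vertex -3.215 -2.153 1.946
endloop
endfacet
facet normal 0.527 -0.682 0.507
outer loop
vertex -3.997 -2.482 2.316
vertex -3.215 -2.153 1.946
vertex -3.532 -1.805 2.743
endloop
endfacet
facet normal -0.626 -0.641 0.445
outer loop
vertex -4.709 -2.1 1.865
vertex -3.997 -2.482 2.316
vertex -4.456 -1.772 2.693
endloop
endfacet
facet normal -0.911 0.089 -0.402
outer loop
vertex -4.368 -1.535 1.217
vertex -4.709 -2.1 1.865
vertex -4.685 -1.187 2.014
endloop
endfacet
facet normal 0.065 0.500 -0.863
outer loop
vertex -3.444 -1.568 1.267
vertex -4.368 -1.535 1.217
vertex -3.903 -0.858 1.644
endloop
endfacet
facet normal 0.953 0.024 -0.301
outer loop
vertex -3.215 -2.153 1.946
vertex -3.444 -1.568 1.267
vertex -3.191 -1.24 2.095
endloop
endfacet
facet normal -0.763 0.070 0.642
outer loop
vertex -1.955 0.046 1.308
vertex -0.923 0.888 2.443
vertex -2.219 0.919 0.899
endloop
endfacet
facet normal -0.589 -0.482 -0.648
outer loop
vertex -0.837 0.792 -0.263
vertex -1.955 0.046 1.308
vertex -2.219 0.919 0.899
endloop
endfacet
facet normal -0.763 0.070 0.642
outer loop
vertex -2.219 0.919 0.899
vertex -0.923 0.888 2.443
vertex -1.187 1.762 2.034
endloop
endfacet
facet normal -0.264 0.874 -0.409
outer loop
vertex -1.187 1.762 2.034
vertex -0.837 0.792 -0.263
vertex -2.219 0.919 0.899
endloop
endfacet
facet normal 0.263 -0.874 0.409
outer loop
vertex -1.955 0.046 1.308
vertex 0.459 0.761 1.281
vertex -0.923 0.888 2.443
endloop
endfacet
facet normal -0.590 -0.482 -0.648
outer loop
vertex -0.573 -0.082 0.146
vertex -1.955 0.046 1.308
vertex -0.837 0.792 -0.263
endloop
endfacet
facet normal 0.263 -0.874 0.409
outer loop
vertex -0.573 -0.082 0.146
vertex 0.459 0.761 1.281
vertex -1.955 0.046 1.308
endloop
endfacet
facet normal 0.590 0.482 0.649
outer loop
vertex -0.923 0.888 2.443
vertex 0.459 0.761 1.281
vertex -1.187 1.762 2.034
endloop
endfacet
facet normal -0.263 0.874 -0.409
outer loop
vertex 0.195 1.634 0.872
vertex -0.837 0.792 -0.263
vertex -1.187 1.762 2.034
endloop
endfacet
facet normal 0.590 0.482 0.648
outer loop
vertex -1.187 1.762 2.034
vertex 0.459 0.761 1.281
vertex 0.195 1.634 0.872
endloop
endfacet
facet normal 0.763 -0.070 -0.642
outer loop
vertex 0.195 1.634 0.872
vertex -0.573 -0.082 0.146
vertex -0.837 0.792 -0.263
endloop
endfacet
facet normal 0.763 -0.070 -0.642
outer loop
vertex 0.459 0.761 1.281
vertex -0.573 -0.082 0.146
vertex 0.195 1.634 0.872
endloop
endfacet
facet normal -0.917 -0.095 -0.388
outer loop
vertex -2.117 1.158 -1.17
vertex -1.938 2.306 -1.875
vertex -1.804 0.721 -1.802
endloop
endfacet
facet normal -0.131 -0.845 0.519
outer loop
vertex -0.722 0.834 -1.345
vertex -2.117 1.158 -1.17
vertex -1.804 0.721 -1.802
endloop
endfacet
facet normal -0.917 -0.095 -0.388
outer loop
vertex -1.804 0.721 -1.802
vertex -1.938 2.306 -1.875
vertex -1.625 1.869 -2.508
endloop
endfacet
facet normal 0.377 -0.527 -0.762
outer loop
vertex -1.625 1.869 -2.508
vertex -0.722 0.834 -1.345
vertex -1.804 0.721 -1.802
endloop
endfacet
facet normal -0.377 0.527 0.762
outer loop
vertex -2.117 1.158 -1.17
vertex -0.856 2.419 -1.418
vertex -1.938 2.306 -1.875
endloop
endfacet
facet normal -0.131 -0.845 0.518
outer loop
vertex -1.035 1.271 -0.712
vertex -2.117 1.158 -1.17
vertex -0.722 0.834 -1.345
endloop
endfacet
facet normal -0.377 0.527 0.761
outer loop
vertex -1.035 1.271 -0.712
vertex -0.856 2.419 -1.418
vertex -2.117 1.158 -1.17
endloop
endfacet
facet normal 0.131 0.845 -0.519
outer loop
vertex -1.938 2.306 -1.875
vertex -0.856 2.419 -1.418
vertex -1.625 1.869 -2.508
endloop
endfacet
facet normal 0.377 -0.527 -0.762
outer loop
vertex -0.543 1.982 -2.05
vertex -0.722 0.834 -1.345
vertex -1.625 1.869 -2.508
endloop
endfacet
facet normal 0.131 0.845 -0.519
outer loop
vertex -1.625 1.869 -2.508
vertex -0.856 2.419 -1.418
vertex -0.543 1.982 -2.05
endloop
endfacet
facet normal 0.917 0.095 0.388
outer loop
vertex -0.543 1.982 -2.05
vertex -1.035 1.271 -0.712
vertex -0.722 0.834 -1.345
endloop
endfacet
facet normal 0.917 0.096 0.388
outer loop
vertex -0.856 2.419 -1.418
vertex -1.035 1.271 -0.712
vertex -0.543 1.982 -2.05
endloop
endfacet

endsolid


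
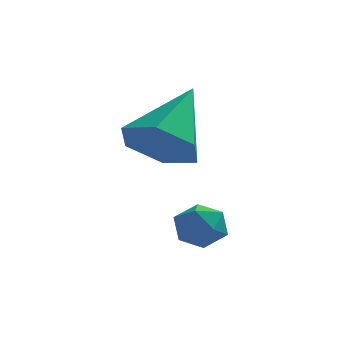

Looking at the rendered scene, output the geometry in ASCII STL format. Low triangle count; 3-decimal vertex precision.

solid 
facet normal -0.302 -0.723 -0.622
outer loop
vertex -1.907 2.424 1.764
vertex -2.765 2.303 2.322
vertex -2.75 2.971 1.538
endloop
endfacet
facet normal 0.567 0.686 -0.456
outer loop
vertex -1.907 2.424 1.764
vertex -2.75 2.971 1.538
vertex -2.115 3.857 3.658
endloop
endfacet
facet normal -0.302 -0.723 -0.622
outer loop
vertex -2.75 2.971 1.538
vertex -2.765 2.303 2.322
vertex -3.608 2.85 2.096
endloop
endfacet
facet normal -0.313 0.906 -0.285
outer loop
vertex -2.75 2.971 1.538
vertex -3.608 2.85 2.096
vertex -2.115 3.857 3.658
endloop
endfacet
facet normal -0.302 -0.723 -0.622
outer loop
vertex -3.608 2.85 2.096
vertex -2.765 2.303 2.322
vertex -3.622 2.182 2.879
endloop
endfacet
facet normal -0.765 0.497 0.410
outer loop
vertex -3.608 2.85 2.096
vertex -3.622 2.182 2.879
vertex -2.115 3.857 3.658
endloop
endfacet
facet normal -0.302 -0.723 -0.622
outer loop
vertex -3.622 2.182 2.879
vertex -2.765 2.303 2.322
vertex -2.78 1.635 3.106
endloop
endfacet
facet normal -0.336 -0.131 0.933
outer loop
vertex -3.622 2.182 2.879
vertex -2.78 1.635 3.106
vertex -2.115 3.857 3.658
endloop
endfacet
facet normal -0.302 -0.723 -0.622
outer loop
vertex -2.78 1.635 3.106
vertex -2.765 2.303 2.322
vertex -1.922 1.756 2.548
endloop
endfacet
facet normal 0.545 -0.352 0.761
outer loop
vertex -2.78 1.635 3.106
vertex -1.922 1.756 2.548
vertex -2.115 3.857 3.658
endloop
endfacet
facet normal -0.302 -0.723 -0.622
outer loop
vertex -1.922 1.756 2.548
vertex -2.765 2.303 2.322
vertex -1.907 2.424 1.764
endloop
endfacet
facet normal 0.996 0.056 0.067
outer loop
vertex -1.922 1.756 2.548
vertex -1.907 2.424 1.764
vertex -2.115 3.857 3.658
endloop
endfacet
facet normal -0.665 0.626 0.407
outer loop
vertex -2.03 1.318 0.307
vertex -2.305 0.799 0.656
vertex -1.795 1.163 0.929
endloop
endfacet
facet normal -0.053 0.964 0.260
outer loop
vertex -2.03 1.318 0.307
vertex -1.795 1.163 0.929
vertex -1.358 1.322 0.429
endloop
endfacet
facet normal 0.074 0.897 -0.436
outer loop
vertex -2.03 1.318 0.307
vertex -1.358 1.322 0.429
vertex -1.598 1.058 -0.154
endloop
endfacet
facet normal -0.460 0.516 -0.722
outer loop
vertex -2.03 1.318 0.307
vertex -1.598 1.058 -0.154
vertex -2.183 0.734 -0.013
endloop
endfacet
facet normal -0.915 0.350 -0.201
outer loop
vertex -2.03 1.318 0.307
vertex -2.183 0.734 -0.013
vertex -2.305 0.799 0.656
endloop
endfacet
facet normal 0.472 0.633 0.614
outer loop
vertex -1.358 1.322 0.429
vertex -1.795 1.163 0.929
vertex -1.217 0.806 0.853
endloop
endfacet
facet normal -0.517 0.087 0.851
outer loop
vertex -1.795 1.163 0.929
vertex -2.305 0.799 0.656
vertex -1.802 0.482 0.994
endloop
endfacet
facet normal -0.923 -0.362 -0.133
outer loop
vertex -2.305 0.799 0.656
vertex -2.183 0.734 -0.013
vertex -2.042 0.218 0.411
endloop
endfacet
facet normal -0.185 -0.091 -0.978
outer loop
vertex -2.183 0.734 -0.013
vertex -1.598 1.058 -0.154
vertex -1.605 0.377 -0.089
endloop
endfacet
facet normal 0.677 0.524 -0.516
outer loop
vertex -1.598 1.058 -0.154
vertex -1.358 1.322 0.429
vertex -1.095 0.741 0.184
endloop
endfacet
facet normal 0.460 -0.516 0.722
outer loop
vertex -1.37 0.222 0.533
vertex -1.217 0.806 0.853
vertex -1.802 0.482 0.994
endloop
endfacet
facet normal -0.074 -0.897 0.436
outer loop
vertex -1.37 0.222 0.533
vertex -1.802 0.482 0.994
vertex -2.042 0.218 0.411
endloop
endfacet
facet normal 0.053 -0.964 -0.260
outer loop
vertex -1.37 0.222 0.533
vertex -2.042 0.218 0.411
vertex -1.605 0.377 -0.089
endloop
endfacet
facet normal 0.665 -0.626 -0.407
outer loop
vertex -1.37 0.222 0.533
vertex -1.605 0.377 -0.089
vertex -1.095 0.741 0.184
endloop
endfacet
facet normal 0.915 -0.350 0.201
outer loop
vertex -1.37 0.222 0.533
vertex -1.095 0.741 0.184
vertex -1.217 0.806 0.853
endloop
endfacet
facet normal 0.185 0.091 0.978
outer loop
vertex -1.802 0.482 0.994
vertex -1.217 0.806 0.853
vertex -1.795 1.163 0.929
endloop
endfacet
facet normal -0.677 -0.524 0.516
outer loop
vertex -2.042 0.218 0.411
vertex -1.802 0.482 0.994
vertex -2.305 0.799 0.656
endloop
endfacet
facet normal -0.472 -0.633 -0.614
outer loop
vertex -1.605 0.377 -0.089
vertex -2.042 0.218 0.411
vertex -2.183 0.734 -0.013
endloop
endfacet
facet normal 0.517 -0.087 -0.851
outer loop
vertex -1.095 0.741 0.184
vertex -1.605 0.377 -0.089
vertex -1.598 1.058 -0.154
endloop
endfacet
facet normal 0.923 0.362 0.133
outer loop
vertex -1.217 0.806 0.853
vertex -1.095 0.741 0.184
vertex -1.358 1.322 0.429
endloop
endfacet

endsolid


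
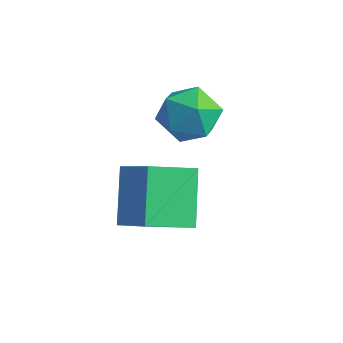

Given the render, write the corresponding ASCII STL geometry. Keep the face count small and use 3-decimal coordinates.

solid 
facet normal -0.439 0.561 0.702
outer loop
vertex -0.282 1.483 -0.381
vertex 0.771 1.313 0.414
vertex 0.304 2.612 -0.916
endloop
endfacet
facet normal -0.792 0.128 -0.598
outer loop
vertex 1.029 1.687 -2.074
vertex -0.282 1.483 -0.381
vertex 0.304 2.612 -0.916
endloop
endfacet
facet normal -0.439 0.561 0.702
outer loop
vertex 0.304 2.612 -0.916
vertex 0.771 1.313 0.414
vertex 1.357 2.442 -0.121
endloop
endfacet
facet normal 0.425 0.818 -0.388
outer loop
vertex 1.357 2.442 -0.121
vertex 1.029 1.687 -2.074
vertex 0.304 2.612 -0.916
endloop
endfacet
facet normal -0.425 -0.818 0.388
outer loop
vertex -0.282 1.483 -0.381
vertex 1.496 0.388 -0.744
vertex 0.771 1.313 0.414
endloop
endfacet
facet normal -0.792 0.128 -0.598
outer loop
vertex 0.443 0.558 -1.539
vertex -0.282 1.483 -0.381
vertex 1.029 1.687 -2.074
endloop
endfacet
facet normal -0.425 -0.818 0.388
outer loop
vertex 0.443 0.558 -1.539
vertex 1.496 0.388 -0.744
vertex -0.282 1.483 -0.381
endloop
endfacet
facet normal 0.792 -0.128 0.598
outer loop
vertex 0.771 1.313 0.414
vertex 1.496 0.388 -0.744
vertex 1.357 2.442 -0.121
endloop
endfacet
facet normal 0.425 0.818 -0.388
outer loop
vertex 2.082 1.517 -1.279
vertex 1.029 1.687 -2.074
vertex 1.357 2.442 -0.121
endloop
endfacet
facet normal 0.792 -0.128 0.598
outer loop
vertex 1.357 2.442 -0.121
vertex 1.496 0.388 -0.744
vertex 2.082 1.517 -1.279
endloop
endfacet
facet normal 0.439 -0.561 -0.702
outer loop
vertex 2.082 1.517 -1.279
vertex 0.443 0.558 -1.539
vertex 1.029 1.687 -2.074
endloop
endfacet
facet normal 0.439 -0.561 -0.702
outer loop
vertex 1.496 0.388 -0.744
vertex 0.443 0.558 -1.539
vertex 2.082 1.517 -1.279
endloop
endfacet
facet normal -0.492 0.757 0.430
outer loop
vertex -0.041 4.416 0.368
vertex -0.689 3.844 0.633
vertex 0.022 4.002 1.169
endloop
endfacet
facet normal 0.211 0.875 0.436
outer loop
vertex -0.041 4.416 0.368
vertex 0.022 4.002 1.169
vertex 0.754 4.086 0.645
endloop
endfacet
facet normal 0.442 0.864 -0.241
outer loop
vertex -0.041 4.416 0.368
vertex 0.754 4.086 0.645
vertex 0.495 3.979 -0.215
endloop
endfacet
facet normal -0.118 0.739 -0.663
outer loop
vertex -0.041 4.416 0.368
vertex 0.495 3.979 -0.215
vertex -0.396 3.83 -0.222
endloop
endfacet
facet normal -0.696 0.673 -0.250
outer loop
vertex -0.041 4.416 0.368
vertex -0.396 3.83 -0.222
vertex -0.689 3.844 0.633
endloop
endfacet
facet normal 0.523 0.335 0.784
outer loop
vertex 0.754 4.086 0.645
vertex 0.022 4.002 1.169
vertex 0.596 3.31 1.082
endloop
endfacet
facet normal -0.616 0.146 0.774
outer loop
vertex 0.022 4.002 1.169
vertex -0.689 3.844 0.633
vertex -0.295 3.161 1.075
endloop
endfacet
facet normal -0.946 0.010 -0.324
outer loop
vertex -0.689 3.844 0.633
vertex -0.396 3.83 -0.222
vertex -0.554 3.054 0.215
endloop
endfacet
facet normal -0.011 0.115 -0.993
outer loop
vertex -0.396 3.83 -0.222
vertex 0.495 3.979 -0.215
vertex 0.178 3.138 -0.309
endloop
endfacet
facet normal 0.897 0.317 -0.309
outer loop
vertex 0.495 3.979 -0.215
vertex 0.754 4.086 0.645
vertex 0.889 3.296 0.227
endloop
endfacet
facet normal 0.118 -0.739 0.663
outer loop
vertex 0.241 2.724 0.492
vertex 0.596 3.31 1.082
vertex -0.295 3.161 1.075
endloop
endfacet
facet normal -0.442 -0.864 0.241
outer loop
vertex 0.241 2.724 0.492
vertex -0.295 3.161 1.075
vertex -0.554 3.054 0.215
endloop
endfacet
facet normal -0.211 -0.875 -0.436
outer loop
vertex 0.241 2.724 0.492
vertex -0.554 3.054 0.215
vertex 0.178 3.138 -0.309
endloop
endfacet
facet normal 0.492 -0.757 -0.430
outer loop
vertex 0.241 2.724 0.492
vertex 0.178 3.138 -0.309
vertex 0.889 3.296 0.227
endloop
endfacet
facet normal 0.696 -0.673 0.250
outer loop
vertex 0.241 2.724 0.492
vertex 0.889 3.296 0.227
vertex 0.596 3.31 1.082
endloop
endfacet
facet normal 0.011 -0.115 0.993
outer loop
vertex -0.295 3.161 1.075
vertex 0.596 3.31 1.082
vertex 0.022 4.002 1.169
endloop
endfacet
facet normal -0.897 -0.317 0.309
outer loop
vertex -0.554 3.054 0.215
vertex -0.295 3.161 1.075
vertex -0.689 3.844 0.633
endloop
endfacet
facet normal -0.523 -0.335 -0.784
outer loop
vertex 0.178 3.138 -0.309
vertex -0.554 3.054 0.215
vertex -0.396 3.83 -0.222
endloop
endfacet
facet normal 0.616 -0.146 -0.774
outer loop
vertex 0.889 3.296 0.227
vertex 0.178 3.138 -0.309
vertex 0.495 3.979 -0.215
endloop
endfacet
facet normal 0.946 -0.010 0.324
outer loop
vertex 0.596 3.31 1.082
vertex 0.889 3.296 0.227
vertex 0.754 4.086 0.645
endloop
endfacet

endsolid


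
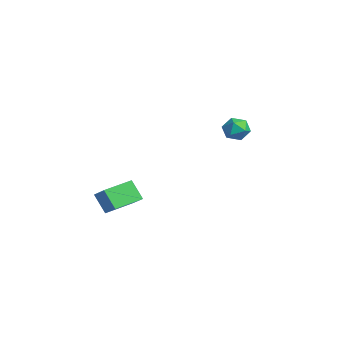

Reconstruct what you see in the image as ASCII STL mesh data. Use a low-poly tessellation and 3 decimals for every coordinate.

solid 
facet normal -0.519 -0.287 0.805
outer loop
vertex 0.86 -3.373 -0.643
vertex 0.471 -2.116 -0.446
vertex -0.016 -3.545 -1.269
endloop
endfacet
facet normal 0.292 -0.945 -0.148
outer loop
vertex 0.529 -3.244 -2.114
vertex 0.86 -3.373 -0.643
vertex -0.016 -3.545 -1.269
endloop
endfacet
facet normal -0.519 -0.287 0.805
outer loop
vertex -0.016 -3.545 -1.269
vertex 0.471 -2.116 -0.446
vertex -0.404 -2.288 -1.071
endloop
endfacet
facet normal -0.803 -0.158 -0.574
outer loop
vertex -0.404 -2.288 -1.071
vertex 0.529 -3.244 -2.114
vertex -0.016 -3.545 -1.269
endloop
endfacet
facet normal 0.803 0.159 0.574
outer loop
vertex 0.86 -3.373 -0.643
vertex 1.016 -1.815 -1.291
vertex 0.471 -2.116 -0.446
endloop
endfacet
facet normal 0.292 -0.945 -0.149
outer loop
vertex 1.404 -3.072 -1.489
vertex 0.86 -3.373 -0.643
vertex 0.529 -3.244 -2.114
endloop
endfacet
facet normal 0.804 0.158 0.573
outer loop
vertex 1.404 -3.072 -1.489
vertex 1.016 -1.815 -1.291
vertex 0.86 -3.373 -0.643
endloop
endfacet
facet normal -0.292 0.945 0.148
outer loop
vertex 0.471 -2.116 -0.446
vertex 1.016 -1.815 -1.291
vertex -0.404 -2.288 -1.071
endloop
endfacet
facet normal -0.804 -0.159 -0.573
outer loop
vertex 0.14 -1.987 -1.917
vertex 0.529 -3.244 -2.114
vertex -0.404 -2.288 -1.071
endloop
endfacet
facet normal -0.292 0.945 0.149
outer loop
vertex -0.404 -2.288 -1.071
vertex 1.016 -1.815 -1.291
vertex 0.14 -1.987 -1.917
endloop
endfacet
facet normal 0.519 0.287 -0.805
outer loop
vertex 0.14 -1.987 -1.917
vertex 1.404 -3.072 -1.489
vertex 0.529 -3.244 -2.114
endloop
endfacet
facet normal 0.519 0.287 -0.805
outer loop
vertex 1.016 -1.815 -1.291
vertex 1.404 -3.072 -1.489
vertex 0.14 -1.987 -1.917
endloop
endfacet
facet normal -0.888 0.301 -0.347
outer loop
vertex -0.741 2.874 0.915
vertex -1.04 2.456 1.317
vertex -0.911 3.064 1.515
endloop
endfacet
facet normal -0.411 0.829 -0.379
outer loop
vertex -0.741 2.874 0.915
vertex -0.911 3.064 1.515
vertex -0.333 3.238 1.269
endloop
endfacet
facet normal 0.137 0.608 -0.782
outer loop
vertex -0.741 2.874 0.915
vertex -0.333 3.238 1.269
vertex -0.104 2.737 0.92
endloop
endfacet
facet normal -0.004 -0.056 -0.998
outer loop
vertex -0.741 2.874 0.915
vertex -0.104 2.737 0.92
vertex -0.541 2.255 0.949
endloop
endfacet
facet normal -0.638 -0.246 -0.730
outer loop
vertex -0.741 2.874 0.915
vertex -0.541 2.255 0.949
vertex -1.04 2.456 1.317
endloop
endfacet
facet normal -0.165 0.945 0.281
outer loop
vertex -0.333 3.238 1.269
vertex -0.911 3.064 1.515
vertex -0.379 3.045 1.891
endloop
endfacet
facet normal -0.939 0.091 0.333
outer loop
vertex -0.911 3.064 1.515
vertex -1.04 2.456 1.317
vertex -0.816 2.563 1.92
endloop
endfacet
facet normal -0.532 -0.797 -0.287
outer loop
vertex -1.04 2.456 1.317
vertex -0.541 2.255 0.949
vertex -0.587 2.062 1.571
endloop
endfacet
facet normal 0.492 -0.489 -0.720
outer loop
vertex -0.541 2.255 0.949
vertex -0.104 2.737 0.92
vertex -0.009 2.236 1.325
endloop
endfacet
facet normal 0.719 0.587 -0.371
outer loop
vertex -0.104 2.737 0.92
vertex -0.333 3.238 1.269
vertex 0.12 2.844 1.523
endloop
endfacet
facet normal 0.004 0.056 0.998
outer loop
vertex -0.179 2.426 1.925
vertex -0.379 3.045 1.891
vertex -0.816 2.563 1.92
endloop
endfacet
facet normal -0.137 -0.608 0.782
outer loop
vertex -0.179 2.426 1.925
vertex -0.816 2.563 1.92
vertex -0.587 2.062 1.571
endloop
endfacet
facet normal 0.411 -0.829 0.379
outer loop
vertex -0.179 2.426 1.925
vertex -0.587 2.062 1.571
vertex -0.009 2.236 1.325
endloop
endfacet
facet normal 0.888 -0.301 0.347
outer loop
vertex -0.179 2.426 1.925
vertex -0.009 2.236 1.325
vertex 0.12 2.844 1.523
endloop
endfacet
facet normal 0.638 0.246 0.730
outer loop
vertex -0.179 2.426 1.925
vertex 0.12 2.844 1.523
vertex -0.379 3.045 1.891
endloop
endfacet
facet normal -0.492 0.489 0.720
outer loop
vertex -0.816 2.563 1.92
vertex -0.379 3.045 1.891
vertex -0.911 3.064 1.515
endloop
endfacet
facet normal -0.719 -0.587 0.371
outer loop
vertex -0.587 2.062 1.571
vertex -0.816 2.563 1.92
vertex -1.04 2.456 1.317
endloop
endfacet
facet normal 0.165 -0.945 -0.281
outer loop
vertex -0.009 2.236 1.325
vertex -0.587 2.062 1.571
vertex -0.541 2.255 0.949
endloop
endfacet
facet normal 0.939 -0.091 -0.333
outer loop
vertex 0.12 2.844 1.523
vertex -0.009 2.236 1.325
vertex -0.104 2.737 0.92
endloop
endfacet
facet normal 0.532 0.797 0.287
outer loop
vertex -0.379 3.045 1.891
vertex 0.12 2.844 1.523
vertex -0.333 3.238 1.269
endloop
endfacet

endsolid


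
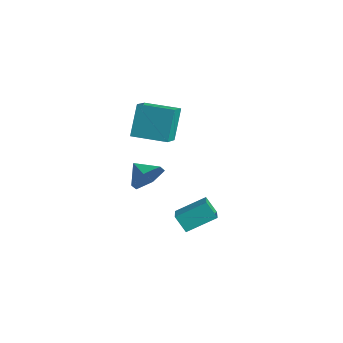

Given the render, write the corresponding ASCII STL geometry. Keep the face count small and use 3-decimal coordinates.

solid 
facet normal -0.742 -0.668 0.056
outer loop
vertex -1.847 -0.586 2.608
vertex -2.629 0.242 2.117
vertex -1.43 -1.191 0.92
endloop
endfacet
facet normal 0.631 -0.668 0.395
outer loop
vertex -0.131 -0.022 0.823
vertex -1.847 -0.586 2.608
vertex -1.43 -1.191 0.92
endloop
endfacet
facet normal -0.742 -0.668 0.056
outer loop
vertex -1.43 -1.191 0.92
vertex -2.629 0.242 2.117
vertex -2.212 -0.363 0.43
endloop
endfacet
facet normal 0.227 -0.328 -0.917
outer loop
vertex -2.212 -0.363 0.43
vertex -0.131 -0.022 0.823
vertex -1.43 -1.191 0.92
endloop
endfacet
facet normal -0.227 0.329 0.917
outer loop
vertex -1.847 -0.586 2.608
vertex -1.33 1.411 2.02
vertex -2.629 0.242 2.117
endloop
endfacet
facet normal 0.631 -0.668 0.395
outer loop
vertex -0.548 0.583 2.51
vertex -1.847 -0.586 2.608
vertex -0.131 -0.022 0.823
endloop
endfacet
facet normal -0.227 0.329 0.917
outer loop
vertex -0.548 0.583 2.51
vertex -1.33 1.411 2.02
vertex -1.847 -0.586 2.608
endloop
endfacet
facet normal -0.631 0.668 -0.395
outer loop
vertex -2.629 0.242 2.117
vertex -1.33 1.411 2.02
vertex -2.212 -0.363 0.43
endloop
endfacet
facet normal 0.227 -0.329 -0.917
outer loop
vertex -0.913 0.806 0.332
vertex -0.131 -0.022 0.823
vertex -2.212 -0.363 0.43
endloop
endfacet
facet normal -0.631 0.668 -0.395
outer loop
vertex -2.212 -0.363 0.43
vertex -1.33 1.411 2.02
vertex -0.913 0.806 0.332
endloop
endfacet
facet normal 0.742 0.668 -0.056
outer loop
vertex -0.913 0.806 0.332
vertex -0.548 0.583 2.51
vertex -0.131 -0.022 0.823
endloop
endfacet
facet normal 0.742 0.668 -0.056
outer loop
vertex -1.33 1.411 2.02
vertex -0.548 0.583 2.51
vertex -0.913 0.806 0.332
endloop
endfacet
facet normal -0.527 -0.267 0.807
outer loop
vertex 3.81 -2.003 -1.284
vertex 4.268 -0.712 -0.558
vertex 2.591 -1.261 -1.835
endloop
endfacet
facet normal -0.296 -0.833 -0.468
outer loop
vertex 3.092 -1.008 -2.602
vertex 3.81 -2.003 -1.284
vertex 2.591 -1.261 -1.835
endloop
endfacet
facet normal -0.527 -0.267 0.807
outer loop
vertex 2.591 -1.261 -1.835
vertex 4.268 -0.712 -0.558
vertex 3.049 0.03 -1.109
endloop
endfacet
facet normal -0.797 0.485 -0.360
outer loop
vertex 3.049 0.03 -1.109
vertex 3.092 -1.008 -2.602
vertex 2.591 -1.261 -1.835
endloop
endfacet
facet normal 0.797 -0.485 0.360
outer loop
vertex 3.81 -2.003 -1.284
vertex 4.769 -0.459 -1.325
vertex 4.268 -0.712 -0.558
endloop
endfacet
facet normal -0.296 -0.833 -0.468
outer loop
vertex 4.311 -1.75 -2.051
vertex 3.81 -2.003 -1.284
vertex 3.092 -1.008 -2.602
endloop
endfacet
facet normal 0.797 -0.485 0.360
outer loop
vertex 4.311 -1.75 -2.051
vertex 4.769 -0.459 -1.325
vertex 3.81 -2.003 -1.284
endloop
endfacet
facet normal 0.296 0.833 0.468
outer loop
vertex 4.268 -0.712 -0.558
vertex 4.769 -0.459 -1.325
vertex 3.049 0.03 -1.109
endloop
endfacet
facet normal -0.797 0.485 -0.360
outer loop
vertex 3.55 0.283 -1.876
vertex 3.092 -1.008 -2.602
vertex 3.049 0.03 -1.109
endloop
endfacet
facet normal 0.296 0.833 0.468
outer loop
vertex 3.049 0.03 -1.109
vertex 4.769 -0.459 -1.325
vertex 3.55 0.283 -1.876
endloop
endfacet
facet normal 0.527 0.267 -0.807
outer loop
vertex 3.55 0.283 -1.876
vertex 4.311 -1.75 -2.051
vertex 3.092 -1.008 -2.602
endloop
endfacet
facet normal 0.527 0.267 -0.807
outer loop
vertex 4.769 -0.459 -1.325
vertex 4.311 -1.75 -2.051
vertex 3.55 0.283 -1.876
endloop
endfacet
facet normal 0.860 0.183 -0.476
outer loop
vertex -0.925 0.063 -1.207
vertex -1.275 -0.365 -2.004
vertex -1.403 0.587 -1.869
endloop
endfacet
facet normal -0.400 0.556 0.729
outer loop
vertex -0.925 0.063 -1.207
vertex -1.403 0.587 -1.869
vertex -2.265 -0.575 -1.456
endloop
endfacet
facet normal 0.860 0.183 -0.477
outer loop
vertex -1.403 0.587 -1.869
vertex -1.275 -0.365 -2.004
vertex -1.754 0.159 -2.666
endloop
endfacet
facet normal -0.798 0.602 0.028
outer loop
vertex -1.403 0.587 -1.869
vertex -1.754 0.159 -2.666
vertex -2.265 -0.575 -1.456
endloop
endfacet
facet normal 0.860 0.183 -0.477
outer loop
vertex -1.754 0.159 -2.666
vertex -1.275 -0.365 -2.004
vertex -1.626 -0.793 -2.801
endloop
endfacet
facet normal -0.905 -0.062 -0.420
outer loop
vertex -1.754 0.159 -2.666
vertex -1.626 -0.793 -2.801
vertex -2.265 -0.575 -1.456
endloop
endfacet
facet normal 0.860 0.182 -0.477
outer loop
vertex -1.626 -0.793 -2.801
vertex -1.275 -0.365 -2.004
vertex -1.148 -1.317 -2.139
endloop
endfacet
facet normal -0.614 -0.771 -0.167
outer loop
vertex -1.626 -0.793 -2.801
vertex -1.148 -1.317 -2.139
vertex -2.265 -0.575 -1.456
endloop
endfacet
facet normal 0.860 0.182 -0.477
outer loop
vertex -1.148 -1.317 -2.139
vertex -1.275 -0.365 -2.004
vertex -0.797 -0.889 -1.342
endloop
endfacet
facet normal -0.216 -0.817 0.534
outer loop
vertex -1.148 -1.317 -2.139
vertex -0.797 -0.889 -1.342
vertex -2.265 -0.575 -1.456
endloop
endfacet
facet normal 0.860 0.183 -0.476
outer loop
vertex -0.797 -0.889 -1.342
vertex -1.275 -0.365 -2.004
vertex -0.925 0.063 -1.207
endloop
endfacet
facet normal -0.109 -0.154 0.982
outer loop
vertex -0.797 -0.889 -1.342
vertex -0.925 0.063 -1.207
vertex -2.265 -0.575 -1.456
endloop
endfacet

endsolid


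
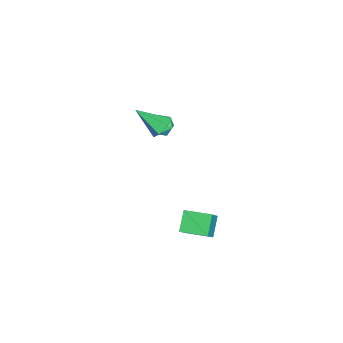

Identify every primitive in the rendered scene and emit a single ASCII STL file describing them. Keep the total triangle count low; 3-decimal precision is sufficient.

solid 
facet normal 0.222 0.799 -0.558
outer loop
vertex -0.312 -3.193 1.152
vertex -1.014 -3.072 1.046
vertex -0.678 -2.773 1.608
endloop
endfacet
facet normal 0.711 -0.130 0.691
outer loop
vertex -0.312 -3.193 1.152
vertex -0.678 -2.773 1.608
vertex -1.406 -4.488 2.034
endloop
endfacet
facet normal 0.222 0.799 -0.558
outer loop
vertex -0.678 -2.773 1.608
vertex -1.014 -3.072 1.046
vertex -1.38 -2.652 1.502
endloop
endfacet
facet normal -0.096 0.278 0.956
outer loop
vertex -0.678 -2.773 1.608
vertex -1.38 -2.652 1.502
vertex -1.406 -4.488 2.034
endloop
endfacet
facet normal 0.221 0.799 -0.559
outer loop
vertex -1.38 -2.652 1.502
vertex -1.014 -3.072 1.046
vertex -1.716 -2.952 0.94
endloop
endfacet
facet normal -0.881 0.143 0.451
outer loop
vertex -1.38 -2.652 1.502
vertex -1.716 -2.952 0.94
vertex -1.406 -4.488 2.034
endloop
endfacet
facet normal 0.221 0.800 -0.559
outer loop
vertex -1.716 -2.952 0.94
vertex -1.014 -3.072 1.046
vertex -1.349 -3.372 0.484
endloop
endfacet
facet normal -0.858 -0.402 -0.321
outer loop
vertex -1.716 -2.952 0.94
vertex -1.349 -3.372 0.484
vertex -1.406 -4.488 2.034
endloop
endfacet
facet normal 0.221 0.799 -0.559
outer loop
vertex -1.349 -3.372 0.484
vertex -1.014 -3.072 1.046
vertex -0.648 -3.492 0.59
endloop
endfacet
facet normal -0.050 -0.810 -0.585
outer loop
vertex -1.349 -3.372 0.484
vertex -0.648 -3.492 0.59
vertex -1.406 -4.488 2.034
endloop
endfacet
facet normal 0.222 0.799 -0.558
outer loop
vertex -0.648 -3.492 0.59
vertex -1.014 -3.072 1.046
vertex -0.312 -3.193 1.152
endloop
endfacet
facet normal 0.734 -0.674 -0.080
outer loop
vertex -0.648 -3.492 0.59
vertex -0.312 -3.193 1.152
vertex -1.406 -4.488 2.034
endloop
endfacet
facet normal -0.661 0.122 -0.740
outer loop
vertex 2.674 -1.408 -2.136
vertex 2.915 -0.009 -2.121
vertex 3.58 -1.555 -2.97
endloop
endfacet
facet normal -0.170 -0.985 -0.011
outer loop
vertex 4.645 -1.751 -1.779
vertex 2.674 -1.408 -2.136
vertex 3.58 -1.555 -2.97
endloop
endfacet
facet normal -0.661 0.122 -0.740
outer loop
vertex 3.58 -1.555 -2.97
vertex 2.915 -0.009 -2.121
vertex 3.821 -0.156 -2.955
endloop
endfacet
facet normal 0.730 -0.119 -0.673
outer loop
vertex 3.821 -0.156 -2.955
vertex 4.645 -1.751 -1.779
vertex 3.58 -1.555 -2.97
endloop
endfacet
facet normal -0.730 0.119 0.673
outer loop
vertex 2.674 -1.408 -2.136
vertex 3.98 -0.205 -0.93
vertex 2.915 -0.009 -2.121
endloop
endfacet
facet normal -0.170 -0.985 -0.011
outer loop
vertex 3.739 -1.604 -0.945
vertex 2.674 -1.408 -2.136
vertex 4.645 -1.751 -1.779
endloop
endfacet
facet normal -0.730 0.119 0.673
outer loop
vertex 3.739 -1.604 -0.945
vertex 3.98 -0.205 -0.93
vertex 2.674 -1.408 -2.136
endloop
endfacet
facet normal 0.170 0.985 0.011
outer loop
vertex 2.915 -0.009 -2.121
vertex 3.98 -0.205 -0.93
vertex 3.821 -0.156 -2.955
endloop
endfacet
facet normal 0.730 -0.119 -0.673
outer loop
vertex 4.886 -0.352 -1.764
vertex 4.645 -1.751 -1.779
vertex 3.821 -0.156 -2.955
endloop
endfacet
facet normal 0.170 0.985 0.011
outer loop
vertex 3.821 -0.156 -2.955
vertex 3.98 -0.205 -0.93
vertex 4.886 -0.352 -1.764
endloop
endfacet
facet normal 0.661 -0.122 0.740
outer loop
vertex 4.886 -0.352 -1.764
vertex 3.739 -1.604 -0.945
vertex 4.645 -1.751 -1.779
endloop
endfacet
facet normal 0.661 -0.122 0.740
outer loop
vertex 3.98 -0.205 -0.93
vertex 3.739 -1.604 -0.945
vertex 4.886 -0.352 -1.764
endloop
endfacet
facet normal -0.737 0.119 0.665
outer loop
vertex -3.483 -3.23 -0.325
vertex -3.092 -3.62 0.178
vertex -3.011 -2.879 0.135
endloop
endfacet
facet normal -0.709 0.671 0.215
outer loop
vertex -3.483 -3.23 -0.325
vertex -3.011 -2.879 0.135
vertex -3.046 -2.685 -0.585
endloop
endfacet
facet normal -0.790 0.420 -0.447
outer loop
vertex -3.483 -3.23 -0.325
vertex -3.046 -2.685 -0.585
vertex -3.148 -3.305 -0.987
endloop
endfacet
facet normal -0.867 -0.289 -0.406
outer loop
vertex -3.483 -3.23 -0.325
vertex -3.148 -3.305 -0.987
vertex -3.176 -3.883 -0.516
endloop
endfacet
facet normal -0.834 -0.474 0.281
outer loop
vertex -3.483 -3.23 -0.325
vertex -3.176 -3.883 -0.516
vertex -3.092 -3.62 0.178
endloop
endfacet
facet normal -0.060 0.963 0.262
outer loop
vertex -3.046 -2.685 -0.585
vertex -3.011 -2.879 0.135
vertex -2.384 -2.737 -0.244
endloop
endfacet
facet normal -0.102 0.069 0.992
outer loop
vertex -3.011 -2.879 0.135
vertex -3.092 -3.62 0.178
vertex -2.412 -3.315 0.227
endloop
endfacet
facet normal -0.260 -0.892 0.370
outer loop
vertex -3.092 -3.62 0.178
vertex -3.176 -3.883 -0.516
vertex -2.514 -3.935 -0.175
endloop
endfacet
facet normal -0.315 -0.590 -0.743
outer loop
vertex -3.176 -3.883 -0.516
vertex -3.148 -3.305 -0.987
vertex -2.549 -3.741 -0.895
endloop
endfacet
facet normal -0.191 0.556 -0.809
outer loop
vertex -3.148 -3.305 -0.987
vertex -3.046 -2.685 -0.585
vertex -2.468 -3.0 -0.938
endloop
endfacet
facet normal 0.867 0.289 0.406
outer loop
vertex -2.077 -3.39 -0.435
vertex -2.384 -2.737 -0.244
vertex -2.412 -3.315 0.227
endloop
endfacet
facet normal 0.790 -0.420 0.447
outer loop
vertex -2.077 -3.39 -0.435
vertex -2.412 -3.315 0.227
vertex -2.514 -3.935 -0.175
endloop
endfacet
facet normal 0.709 -0.671 -0.215
outer loop
vertex -2.077 -3.39 -0.435
vertex -2.514 -3.935 -0.175
vertex -2.549 -3.741 -0.895
endloop
endfacet
facet normal 0.737 -0.119 -0.665
outer loop
vertex -2.077 -3.39 -0.435
vertex -2.549 -3.741 -0.895
vertex -2.468 -3.0 -0.938
endloop
endfacet
facet normal 0.834 0.474 -0.281
outer loop
vertex -2.077 -3.39 -0.435
vertex -2.468 -3.0 -0.938
vertex -2.384 -2.737 -0.244
endloop
endfacet
facet normal 0.315 0.590 0.743
outer loop
vertex -2.412 -3.315 0.227
vertex -2.384 -2.737 -0.244
vertex -3.011 -2.879 0.135
endloop
endfacet
facet normal 0.191 -0.556 0.809
outer loop
vertex -2.514 -3.935 -0.175
vertex -2.412 -3.315 0.227
vertex -3.092 -3.62 0.178
endloop
endfacet
facet normal 0.060 -0.963 -0.262
outer loop
vertex -2.549 -3.741 -0.895
vertex -2.514 -3.935 -0.175
vertex -3.176 -3.883 -0.516
endloop
endfacet
facet normal 0.102 -0.069 -0.992
outer loop
vertex -2.468 -3.0 -0.938
vertex -2.549 -3.741 -0.895
vertex -3.148 -3.305 -0.987
endloop
endfacet
facet normal 0.260 0.892 -0.370
outer loop
vertex -2.384 -2.737 -0.244
vertex -2.468 -3.0 -0.938
vertex -3.046 -2.685 -0.585
endloop
endfacet

endsolid
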